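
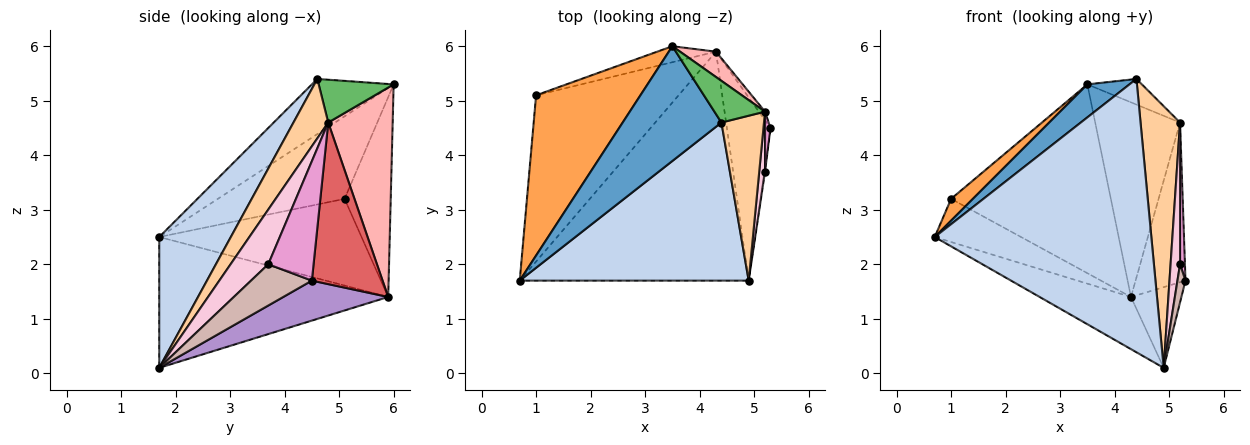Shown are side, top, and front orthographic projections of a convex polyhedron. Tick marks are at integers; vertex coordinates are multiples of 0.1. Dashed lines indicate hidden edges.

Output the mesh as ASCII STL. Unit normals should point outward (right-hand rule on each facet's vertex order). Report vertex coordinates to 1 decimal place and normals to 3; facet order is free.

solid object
 facet normal -0.473 -0.244 0.847
  outer loop
   vertex 4.4 4.6 5.4
   vertex 3.5 6.0 5.3
   vertex 0.7 1.7 2.5
  endloop
 endfacet
 facet normal 0.275 -0.832 0.481
  outer loop
   vertex 4.9 1.7 0.1
   vertex 4.4 4.6 5.4
   vertex 0.7 1.7 2.5
  endloop
 endfacet
 facet normal -0.617 -0.106 0.780
  outer loop
   vertex 1.0 5.1 3.2
   vertex 0.7 1.7 2.5
   vertex 3.5 6.0 5.3
  endloop
 endfacet
 facet normal 0.597 -0.679 0.428
  outer loop
   vertex 5.2 4.8 4.6
   vertex 4.4 4.6 5.4
   vertex 4.9 1.7 0.1
  endloop
 endfacet
 facet normal 0.585 0.425 0.691
  outer loop
   vertex 5.2 4.8 4.6
   vertex 3.5 6.0 5.3
   vertex 4.4 4.6 5.4
  endloop
 endfacet
 facet normal -0.276 0.958 -0.081
  outer loop
   vertex 4.3 5.9 1.4
   vertex 1.0 5.1 3.2
   vertex 3.5 6.0 5.3
  endloop
 endfacet
 facet normal 0.817 0.576 -0.031
  outer loop
   vertex 4.3 5.9 1.4
   vertex 5.2 4.8 4.6
   vertex 5.3 4.5 1.7
  endloop
 endfacet
 facet normal 0.602 0.792 0.103
  outer loop
   vertex 4.3 5.9 1.4
   vertex 3.5 6.0 5.3
   vertex 5.2 4.8 4.6
  endloop
 endfacet
 facet normal 0.643 0.309 -0.701
  outer loop
   vertex 4.3 5.9 1.4
   vertex 5.3 4.5 1.7
   vertex 4.9 1.7 0.1
  endloop
 endfacet
 facet normal -0.487 0.194 -0.852
  outer loop
   vertex 4.3 5.9 1.4
   vertex 4.9 1.7 0.1
   vertex 0.7 1.7 2.5
  endloop
 endfacet
 facet normal -0.507 0.216 -0.834
  outer loop
   vertex 4.3 5.9 1.4
   vertex 0.7 1.7 2.5
   vertex 1.0 5.1 3.2
  endloop
 endfacet
 facet normal 0.991 -0.131 -0.019
  outer loop
   vertex 5.2 3.7 2.0
   vertex 4.9 1.7 0.1
   vertex 5.3 4.5 1.7
  endloop
 endfacet
 facet normal 0.993 -0.107 0.045
  outer loop
   vertex 5.2 3.7 2.0
   vertex 5.3 4.5 1.7
   vertex 5.2 4.8 4.6
  endloop
 endfacet
 facet normal 0.965 -0.242 0.102
  outer loop
   vertex 5.2 3.7 2.0
   vertex 5.2 4.8 4.6
   vertex 4.9 1.7 0.1
  endloop
 endfacet
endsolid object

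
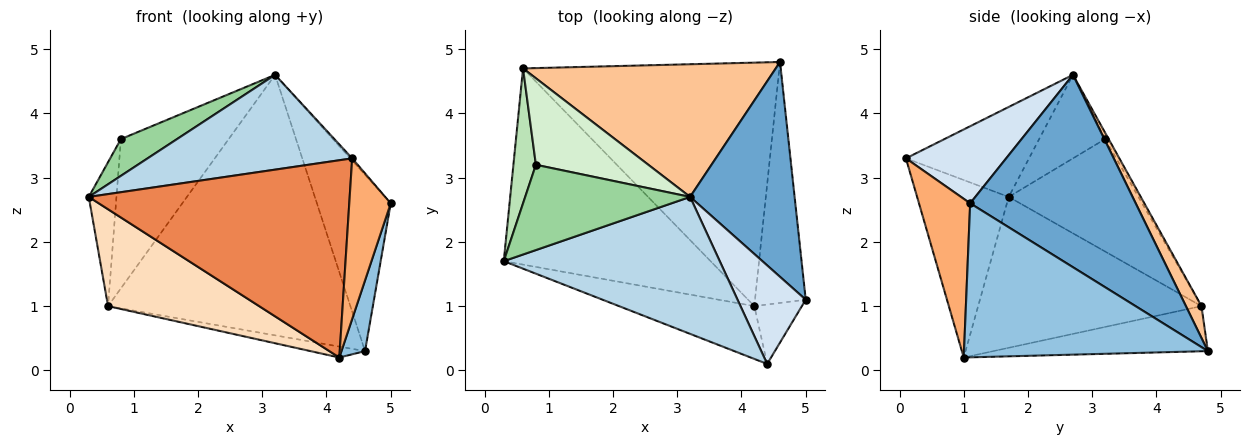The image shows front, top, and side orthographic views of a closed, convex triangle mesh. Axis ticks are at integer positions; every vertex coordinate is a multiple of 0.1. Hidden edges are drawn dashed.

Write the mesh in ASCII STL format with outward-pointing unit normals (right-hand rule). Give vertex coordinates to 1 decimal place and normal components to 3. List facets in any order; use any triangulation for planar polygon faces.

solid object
 facet normal 0.818 0.365 0.445
  outer loop
   vertex 3.2 2.7 4.6
   vertex 5.0 1.1 2.6
   vertex 4.6 4.8 0.3
  endloop
 endfacet
 facet normal 0.946 -0.091 -0.311
  outer loop
   vertex 4.2 1.0 0.2
   vertex 4.6 4.8 0.3
   vertex 5.0 1.1 2.6
  endloop
 endfacet
 facet normal -0.324 -0.538 0.778
  outer loop
   vertex 4.4 0.1 3.3
   vertex 3.2 2.7 4.6
   vertex 0.3 1.7 2.7
  endloop
 endfacet
 facet normal 0.749 0.014 0.663
  outer loop
   vertex 4.4 0.1 3.3
   vertex 5.0 1.1 2.6
   vertex 3.2 2.7 4.6
  endloop
 endfacet
 facet normal -0.321 -0.915 -0.245
  outer loop
   vertex 4.4 0.1 3.3
   vertex 0.3 1.7 2.7
   vertex 4.2 1.0 0.2
  endloop
 endfacet
 facet normal 0.757 -0.613 -0.227
  outer loop
   vertex 4.4 0.1 3.3
   vertex 4.2 1.0 0.2
   vertex 5.0 1.1 2.6
  endloop
 endfacet
 facet normal 0.057 0.890 0.453
  outer loop
   vertex 0.6 4.7 1.0
   vertex 3.2 2.7 4.6
   vertex 4.6 4.8 0.3
  endloop
 endfacet
 facet normal -0.547 -0.370 -0.750
  outer loop
   vertex 0.6 4.7 1.0
   vertex 4.2 1.0 0.2
   vertex 0.3 1.7 2.7
  endloop
 endfacet
 facet normal -0.173 0.044 -0.984
  outer loop
   vertex 0.6 4.7 1.0
   vertex 4.6 4.8 0.3
   vertex 4.2 1.0 0.2
  endloop
 endfacet
 facet normal -0.422 -0.359 0.833
  outer loop
   vertex 0.8 3.2 3.6
   vertex 0.3 1.7 2.7
   vertex 3.2 2.7 4.6
  endloop
 endfacet
 facet normal -0.960 0.205 0.192
  outer loop
   vertex 0.8 3.2 3.6
   vertex 0.6 4.7 1.0
   vertex 0.3 1.7 2.7
  endloop
 endfacet
 facet normal -0.029 0.865 0.501
  outer loop
   vertex 0.8 3.2 3.6
   vertex 3.2 2.7 4.6
   vertex 0.6 4.7 1.0
  endloop
 endfacet
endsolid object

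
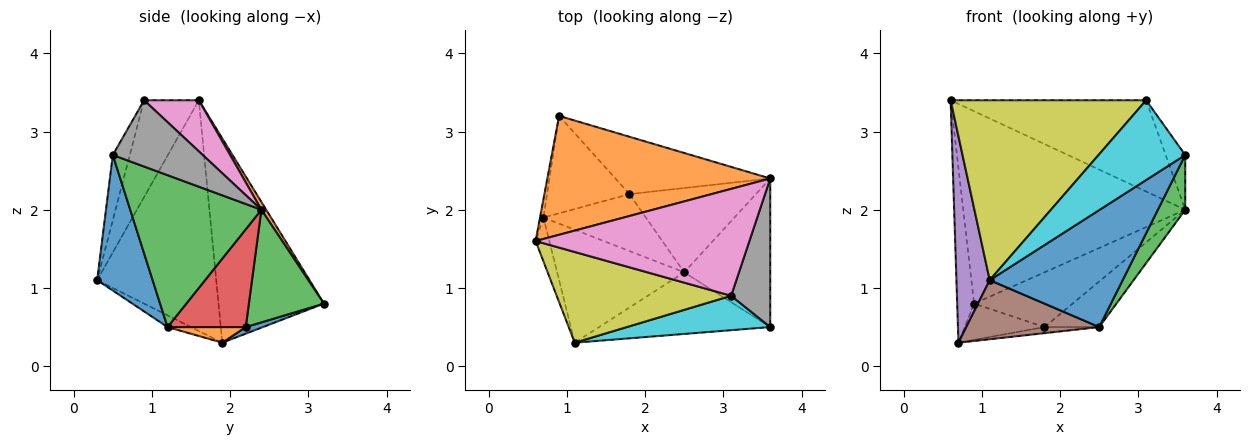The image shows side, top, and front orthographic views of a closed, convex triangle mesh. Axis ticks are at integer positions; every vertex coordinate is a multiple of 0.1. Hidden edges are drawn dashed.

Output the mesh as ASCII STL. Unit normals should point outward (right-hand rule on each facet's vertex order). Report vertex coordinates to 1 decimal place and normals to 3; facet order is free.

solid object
 facet normal 0.346 -0.830 -0.437
  outer loop
   vertex 2.5 1.2 0.5
   vertex 3.6 0.5 2.7
   vertex 1.1 0.3 1.1
  endloop
 endfacet
 facet normal 0.018 0.851 0.526
  outer loop
   vertex 3.6 2.4 2.0
   vertex 0.9 3.2 0.8
   vertex 0.6 1.6 3.4
  endloop
 endfacet
 facet normal 0.856 -0.179 -0.485
  outer loop
   vertex 3.6 2.4 2.0
   vertex 3.6 0.5 2.7
   vertex 2.5 1.2 0.5
  endloop
 endfacet
 facet normal -0.987 0.158 -0.017
  outer loop
   vertex 0.7 1.9 0.3
   vertex 0.6 1.6 3.4
   vertex 0.9 3.2 0.8
  endloop
 endfacet
 facet normal -0.961 -0.269 -0.057
  outer loop
   vertex 0.7 1.9 0.3
   vertex 1.1 0.3 1.1
   vertex 0.6 1.6 3.4
  endloop
 endfacet
 facet normal -0.082 -0.462 -0.883
  outer loop
   vertex 0.7 1.9 0.3
   vertex 2.5 1.2 0.5
   vertex 1.1 0.3 1.1
  endloop
 endfacet
 facet normal 0.179 0.639 0.748
  outer loop
   vertex 3.1 0.9 3.4
   vertex 3.6 2.4 2.0
   vertex 0.6 1.6 3.4
  endloop
 endfacet
 facet normal 0.847 0.184 0.500
  outer loop
   vertex 3.1 0.9 3.4
   vertex 3.6 0.5 2.7
   vertex 3.6 2.4 2.0
  endloop
 endfacet
 facet normal -0.243 -0.866 0.437
  outer loop
   vertex 3.1 0.9 3.4
   vertex 0.6 1.6 3.4
   vertex 1.1 0.3 1.1
  endloop
 endfacet
 facet normal -0.177 -0.904 0.390
  outer loop
   vertex 3.1 0.9 3.4
   vertex 1.1 0.3 1.1
   vertex 3.6 0.5 2.7
  endloop
 endfacet
 facet normal 0.075 0.348 -0.935
  outer loop
   vertex 1.8 2.2 0.5
   vertex 0.7 1.9 0.3
   vertex 0.9 3.2 0.8
  endloop
 endfacet
 facet normal 0.150 0.105 -0.983
  outer loop
   vertex 1.8 2.2 0.5
   vertex 2.5 1.2 0.5
   vertex 0.7 1.9 0.3
  endloop
 endfacet
 facet normal 0.466 0.611 -0.640
  outer loop
   vertex 1.8 2.2 0.5
   vertex 0.9 3.2 0.8
   vertex 3.6 2.4 2.0
  endloop
 endfacet
 facet normal 0.562 0.394 -0.727
  outer loop
   vertex 1.8 2.2 0.5
   vertex 3.6 2.4 2.0
   vertex 2.5 1.2 0.5
  endloop
 endfacet
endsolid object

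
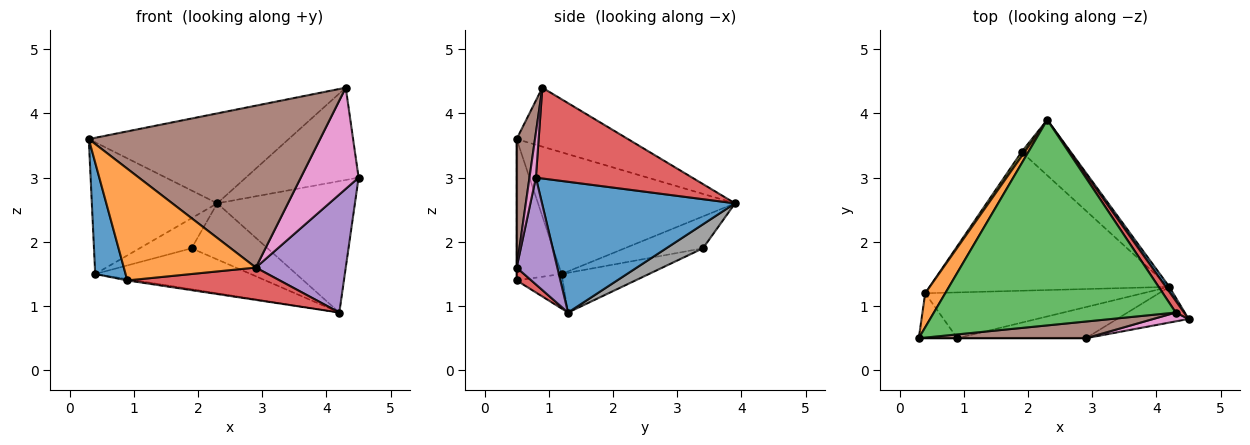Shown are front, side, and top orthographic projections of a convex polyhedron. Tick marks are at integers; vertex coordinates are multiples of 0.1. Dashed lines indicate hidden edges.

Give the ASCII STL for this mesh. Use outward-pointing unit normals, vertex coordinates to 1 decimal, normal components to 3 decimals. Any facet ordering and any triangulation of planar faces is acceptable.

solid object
 facet normal 0.814 0.580 0.022
  outer loop
   vertex 4.2 1.3 0.9
   vertex 2.3 3.9 2.6
   vertex 4.5 0.8 3.0
  endloop
 endfacet
 facet normal -0.836 0.532 0.138
  outer loop
   vertex 0.4 1.2 1.5
   vertex 0.3 0.5 3.6
   vertex 2.3 3.9 2.6
  endloop
 endfacet
 facet normal -0.218 0.391 0.894
  outer loop
   vertex 4.3 0.9 4.4
   vertex 2.3 3.9 2.6
   vertex 0.3 0.5 3.6
  endloop
 endfacet
 facet normal 0.809 0.583 0.074
  outer loop
   vertex 4.3 0.9 4.4
   vertex 4.5 0.8 3.0
   vertex 2.3 3.9 2.6
  endloop
 endfacet
 facet normal 0.397 -0.878 -0.266
  outer loop
   vertex 2.9 0.5 1.6
   vertex 4.2 1.3 0.9
   vertex 4.5 0.8 3.0
  endloop
 endfacet
 facet normal 0.079 -0.992 0.102
  outer loop
   vertex 2.9 0.5 1.6
   vertex 4.3 0.9 4.4
   vertex 0.3 0.5 3.6
  endloop
 endfacet
 facet normal 0.110 -0.990 0.086
  outer loop
   vertex 2.9 0.5 1.6
   vertex 4.5 0.8 3.0
   vertex 4.3 0.9 4.4
  endloop
 endfacet
 facet normal 0.324 0.672 -0.666
  outer loop
   vertex 1.9 3.4 1.9
   vertex 2.3 3.9 2.6
   vertex 4.2 1.3 0.9
  endloop
 endfacet
 facet normal -0.830 0.551 0.081
  outer loop
   vertex 1.9 3.4 1.9
   vertex 0.4 1.2 1.5
   vertex 2.3 3.9 2.6
  endloop
 endfacet
 facet normal -0.157 0.279 -0.947
  outer loop
   vertex 1.9 3.4 1.9
   vertex 4.2 1.3 0.9
   vertex 0.4 1.2 1.5
  endloop
 endfacet
 facet normal -0.808 -0.546 -0.220
  outer loop
   vertex 0.9 0.5 1.4
   vertex 0.3 0.5 3.6
   vertex 0.4 1.2 1.5
  endloop
 endfacet
 facet normal 0.000 -1.000 0.000
  outer loop
   vertex 0.9 0.5 1.4
   vertex 2.9 0.5 1.6
   vertex 0.3 0.5 3.6
  endloop
 endfacet
 facet normal -0.157 0.029 -0.987
  outer loop
   vertex 0.9 0.5 1.4
   vertex 0.4 1.2 1.5
   vertex 4.2 1.3 0.9
  endloop
 endfacet
 facet normal 0.069 -0.718 -0.692
  outer loop
   vertex 0.9 0.5 1.4
   vertex 4.2 1.3 0.9
   vertex 2.9 0.5 1.6
  endloop
 endfacet
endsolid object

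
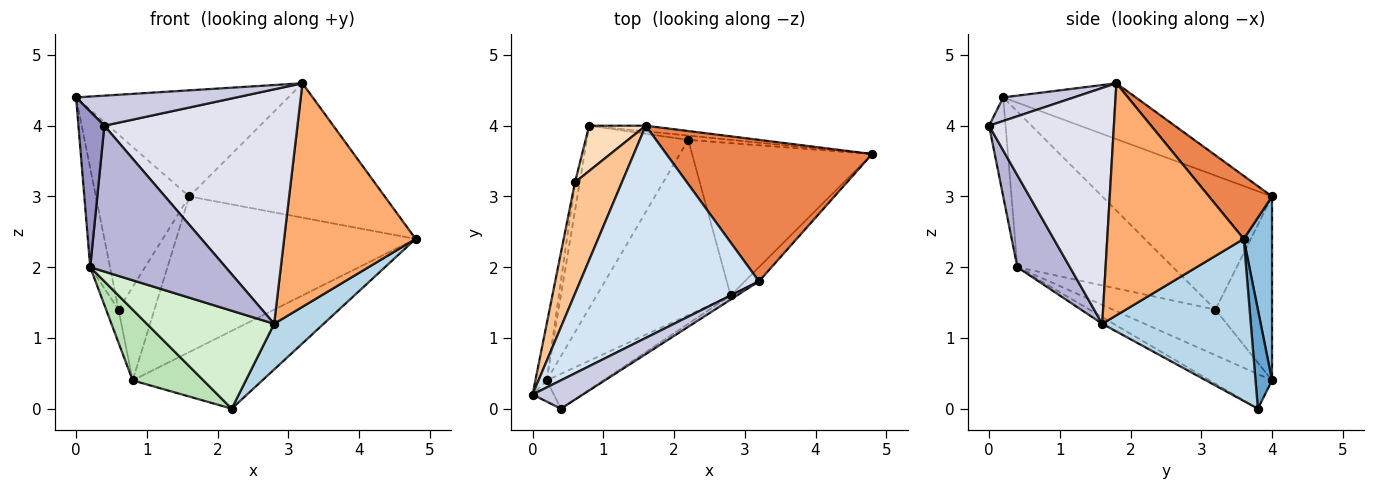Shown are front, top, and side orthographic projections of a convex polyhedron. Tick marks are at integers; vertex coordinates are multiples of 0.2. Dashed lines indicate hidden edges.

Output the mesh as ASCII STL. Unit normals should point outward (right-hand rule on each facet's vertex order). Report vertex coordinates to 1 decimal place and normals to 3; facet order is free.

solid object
 facet normal 0.126 0.991 -0.054
  outer loop
   vertex 2.2 3.8 0.0
   vertex 0.8 4.0 0.4
   vertex 4.8 3.6 2.4
  endloop
 endfacet
 facet normal 0.117 0.992 -0.036
  outer loop
   vertex 1.6 4.0 3.0
   vertex 4.8 3.6 2.4
   vertex 0.8 4.0 0.4
  endloop
 endfacet
 facet normal 0.653 -0.218 -0.725
  outer loop
   vertex 2.8 1.6 1.2
   vertex 2.2 3.8 0.0
   vertex 4.8 3.6 2.4
  endloop
 endfacet
 facet normal -0.269 0.431 0.861
  outer loop
   vertex 3.2 1.8 4.6
   vertex 1.6 4.0 3.0
   vertex 0.0 0.2 4.4
  endloop
 endfacet
 facet normal 0.217 0.672 0.708
  outer loop
   vertex 3.2 1.8 4.6
   vertex 4.8 3.6 2.4
   vertex 1.6 4.0 3.0
  endloop
 endfacet
 facet normal 0.719 -0.693 -0.044
  outer loop
   vertex 3.2 1.8 4.6
   vertex 2.8 1.6 1.2
   vertex 4.8 3.6 2.4
  endloop
 endfacet
 facet normal -0.838 0.461 0.293
  outer loop
   vertex 0.6 3.2 1.4
   vertex 0.0 0.2 4.4
   vertex 1.6 4.0 3.0
  endloop
 endfacet
 facet normal -0.817 0.519 0.251
  outer loop
   vertex 0.6 3.2 1.4
   vertex 1.6 4.0 3.0
   vertex 0.8 4.0 0.4
  endloop
 endfacet
 facet normal -0.989 0.126 -0.072
  outer loop
   vertex 0.2 0.4 2.0
   vertex 0.0 0.2 4.4
   vertex 0.6 3.2 1.4
  endloop
 endfacet
 facet normal -0.988 0.119 -0.102
  outer loop
   vertex 0.2 0.4 2.0
   vertex 0.6 3.2 1.4
   vertex 0.8 4.0 0.4
  endloop
 endfacet
 facet normal -0.303 -0.344 -0.889
  outer loop
   vertex 0.2 0.4 2.0
   vertex 0.8 4.0 0.4
   vertex 2.2 3.8 0.0
  endloop
 endfacet
 facet normal -0.043 -0.487 -0.872
  outer loop
   vertex 0.2 0.4 2.0
   vertex 2.2 3.8 0.0
   vertex 2.8 1.6 1.2
  endloop
 endfacet
 facet normal -0.533 -0.838 -0.114
  outer loop
   vertex 0.4 0.0 4.0
   vertex 0.0 0.2 4.4
   vertex 0.2 0.4 2.0
  endloop
 endfacet
 facet normal 0.353 -0.910 -0.217
  outer loop
   vertex 0.4 0.0 4.0
   vertex 0.2 0.4 2.0
   vertex 2.8 1.6 1.2
  endloop
 endfacet
 facet normal 0.306 -0.693 0.653
  outer loop
   vertex 0.4 0.0 4.0
   vertex 3.2 1.8 4.6
   vertex 0.0 0.2 4.4
  endloop
 endfacet
 facet normal 0.543 -0.840 -0.014
  outer loop
   vertex 0.4 0.0 4.0
   vertex 2.8 1.6 1.2
   vertex 3.2 1.8 4.6
  endloop
 endfacet
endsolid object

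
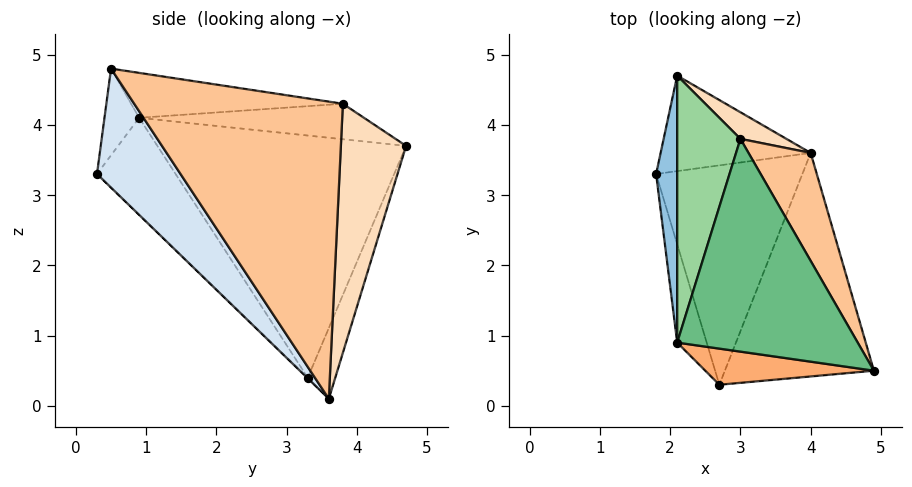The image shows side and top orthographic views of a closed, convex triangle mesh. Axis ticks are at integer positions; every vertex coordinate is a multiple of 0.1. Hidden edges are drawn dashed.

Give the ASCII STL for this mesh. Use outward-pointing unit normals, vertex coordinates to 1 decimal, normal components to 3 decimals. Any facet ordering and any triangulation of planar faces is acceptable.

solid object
 facet normal -0.175 0.912 -0.371
  outer loop
   vertex 2.1 4.7 3.7
   vertex 4.0 3.6 0.1
   vertex 1.8 3.3 0.4
  endloop
 endfacet
 facet normal -0.996 0.009 0.087
  outer loop
   vertex 2.1 0.9 4.1
   vertex 2.1 4.7 3.7
   vertex 1.8 3.3 0.4
  endloop
 endfacet
 facet normal -0.003 -0.696 -0.719
  outer loop
   vertex 2.7 0.3 3.3
   vertex 1.8 3.3 0.4
   vertex 4.0 3.6 0.1
  endloop
 endfacet
 facet normal 0.440 -0.708 -0.552
  outer loop
   vertex 2.7 0.3 3.3
   vertex 4.0 3.6 0.1
   vertex 4.9 0.5 4.8
  endloop
 endfacet
 facet normal -0.832 -0.494 -0.253
  outer loop
   vertex 2.7 0.3 3.3
   vertex 2.1 0.9 4.1
   vertex 1.8 3.3 0.4
  endloop
 endfacet
 facet normal -0.238 -0.854 0.462
  outer loop
   vertex 2.7 0.3 3.3
   vertex 4.9 0.5 4.8
   vertex 2.1 0.9 4.1
  endloop
 endfacet
 facet normal 0.841 0.511 0.176
  outer loop
   vertex 3.0 3.8 4.3
   vertex 4.9 0.5 4.8
   vertex 4.0 3.6 0.1
  endloop
 endfacet
 facet normal 0.660 0.741 0.122
  outer loop
   vertex 3.0 3.8 4.3
   vertex 4.0 3.6 0.1
   vertex 2.1 4.7 3.7
  endloop
 endfacet
 facet normal -0.241 0.008 0.970
  outer loop
   vertex 3.0 3.8 4.3
   vertex 2.1 0.9 4.1
   vertex 4.9 0.5 4.8
  endloop
 endfacet
 facet normal -0.487 0.091 0.868
  outer loop
   vertex 3.0 3.8 4.3
   vertex 2.1 4.7 3.7
   vertex 2.1 0.9 4.1
  endloop
 endfacet
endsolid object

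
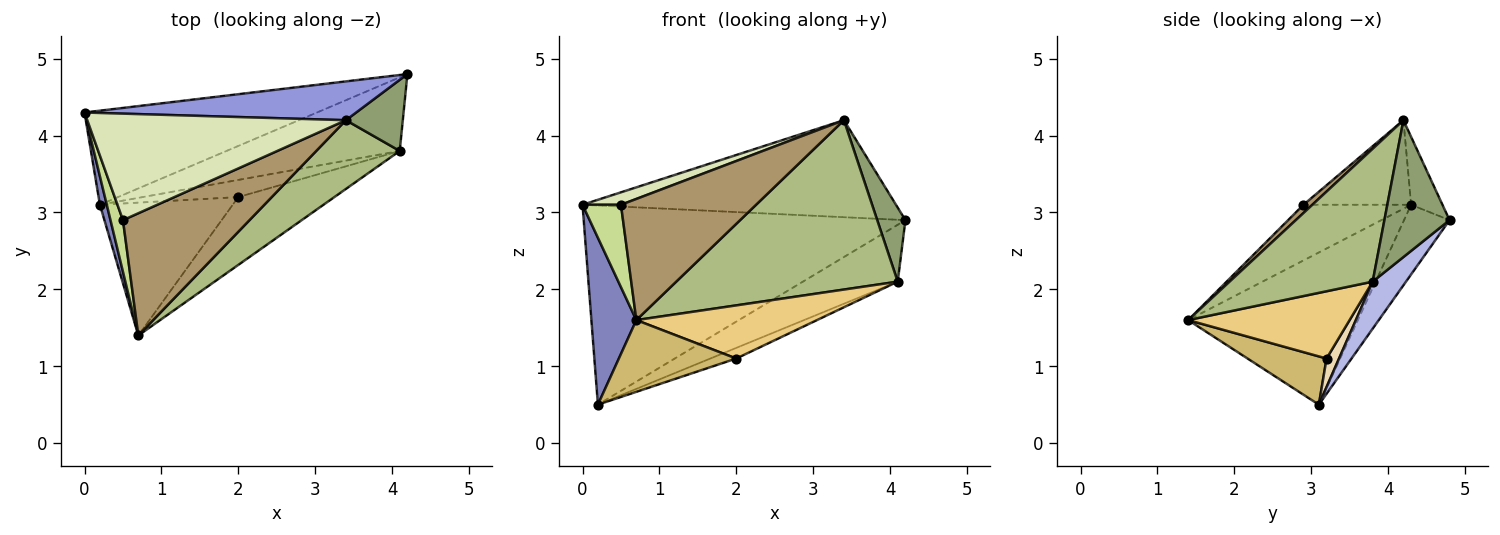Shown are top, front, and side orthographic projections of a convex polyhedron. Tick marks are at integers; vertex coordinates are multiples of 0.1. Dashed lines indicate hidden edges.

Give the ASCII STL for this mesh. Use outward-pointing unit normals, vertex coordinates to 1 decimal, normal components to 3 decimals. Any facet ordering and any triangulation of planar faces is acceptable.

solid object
 facet normal -0.127 0.897 -0.424
  outer loop
   vertex 0.2 3.1 0.5
   vertex 0.0 4.3 3.1
   vertex 4.2 4.8 2.9
  endloop
 endfacet
 facet normal -0.966 -0.256 0.044
  outer loop
   vertex 0.2 3.1 0.5
   vertex 0.7 1.4 1.6
   vertex 0.0 4.3 3.1
  endloop
 endfacet
 facet normal -0.092 0.925 0.370
  outer loop
   vertex 3.4 4.2 4.2
   vertex 4.2 4.8 2.9
   vertex 0.0 4.3 3.1
  endloop
 endfacet
 facet normal 0.210 0.598 -0.774
  outer loop
   vertex 4.1 3.8 2.1
   vertex 0.2 3.1 0.5
   vertex 4.2 4.8 2.9
  endloop
 endfacet
 facet normal 0.858 -0.371 0.356
  outer loop
   vertex 4.1 3.8 2.1
   vertex 4.2 4.8 2.9
   vertex 3.4 4.2 4.2
  endloop
 endfacet
 facet normal 0.514 -0.795 0.323
  outer loop
   vertex 4.1 3.8 2.1
   vertex 3.4 4.2 4.2
   vertex 0.7 1.4 1.6
  endloop
 endfacet
 facet normal -0.921 -0.329 0.206
  outer loop
   vertex 0.5 2.9 3.1
   vertex 0.0 4.3 3.1
   vertex 0.7 1.4 1.6
  endloop
 endfacet
 facet normal -0.309 -0.110 0.945
  outer loop
   vertex 0.5 2.9 3.1
   vertex 3.4 4.2 4.2
   vertex 0.0 4.3 3.1
  endloop
 endfacet
 facet normal 0.046 -0.703 0.709
  outer loop
   vertex 0.5 2.9 3.1
   vertex 0.7 1.4 1.6
   vertex 3.4 4.2 4.2
  endloop
 endfacet
 facet normal 0.305 -0.453 -0.838
  outer loop
   vertex 2.0 3.2 1.1
   vertex 0.7 1.4 1.6
   vertex 0.2 3.1 0.5
  endloop
 endfacet
 facet normal 0.483 -0.540 -0.689
  outer loop
   vertex 2.0 3.2 1.1
   vertex 4.1 3.8 2.1
   vertex 0.7 1.4 1.6
  endloop
 endfacet
 facet normal 0.246 0.511 -0.824
  outer loop
   vertex 2.0 3.2 1.1
   vertex 0.2 3.1 0.5
   vertex 4.1 3.8 2.1
  endloop
 endfacet
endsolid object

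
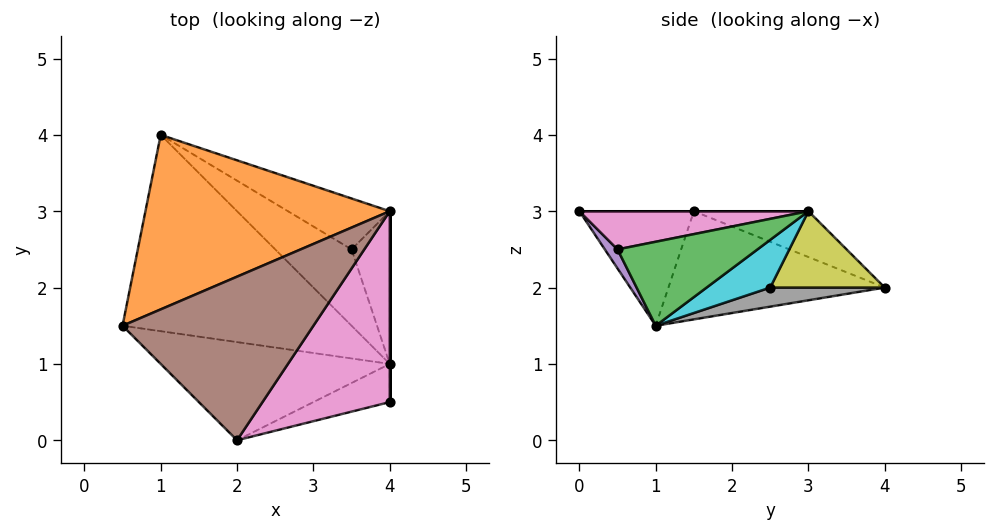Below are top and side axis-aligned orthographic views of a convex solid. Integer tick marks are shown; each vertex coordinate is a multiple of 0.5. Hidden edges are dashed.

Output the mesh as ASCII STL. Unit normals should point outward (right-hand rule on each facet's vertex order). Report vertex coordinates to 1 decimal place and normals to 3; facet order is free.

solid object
 facet normal -0.412 -0.266 -0.872
  outer loop
   vertex 4.0 1.0 1.5
   vertex 0.5 1.5 3.0
   vertex 1.0 4.0 2.0
  endloop
 endfacet
 facet normal -0.169 0.395 0.903
  outer loop
   vertex 4.0 3.0 3.0
   vertex 1.0 4.0 2.0
   vertex 0.5 1.5 3.0
  endloop
 endfacet
 facet normal 1.000 0.000 0.000
  outer loop
   vertex 4.0 3.0 3.0
   vertex 4.0 0.5 2.5
   vertex 4.0 1.0 1.5
  endloop
 endfacet
 facet normal -0.408 -0.408 -0.816
  outer loop
   vertex 2.0 0.0 3.0
   vertex 0.5 1.5 3.0
   vertex 4.0 1.0 1.5
  endloop
 endfacet
 facet normal 0.111 -0.889 -0.444
  outer loop
   vertex 2.0 0.0 3.0
   vertex 4.0 1.0 1.5
   vertex 4.0 0.5 2.5
  endloop
 endfacet
 facet normal 0.000 0.000 1.000
  outer loop
   vertex 2.0 0.0 3.0
   vertex 4.0 3.0 3.0
   vertex 0.5 1.5 3.0
  endloop
 endfacet
 facet normal 0.282 -0.188 0.941
  outer loop
   vertex 2.0 0.0 3.0
   vertex 4.0 0.5 2.5
   vertex 4.0 3.0 3.0
  endloop
 endfacet
 facet normal 0.225 0.375 -0.899
  outer loop
   vertex 3.5 2.5 2.0
   vertex 4.0 1.0 1.5
   vertex 1.0 4.0 2.0
  endloop
 endfacet
 facet normal 0.424 0.707 -0.566
  outer loop
   vertex 3.5 2.5 2.0
   vertex 1.0 4.0 2.0
   vertex 4.0 3.0 3.0
  endloop
 endfacet
 facet normal 0.707 0.424 -0.566
  outer loop
   vertex 3.5 2.5 2.0
   vertex 4.0 3.0 3.0
   vertex 4.0 1.0 1.5
  endloop
 endfacet
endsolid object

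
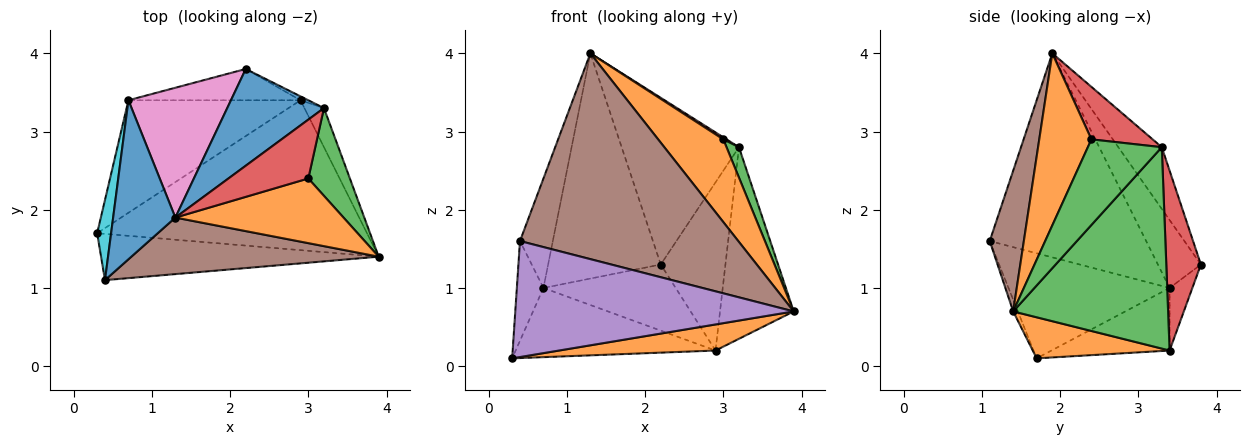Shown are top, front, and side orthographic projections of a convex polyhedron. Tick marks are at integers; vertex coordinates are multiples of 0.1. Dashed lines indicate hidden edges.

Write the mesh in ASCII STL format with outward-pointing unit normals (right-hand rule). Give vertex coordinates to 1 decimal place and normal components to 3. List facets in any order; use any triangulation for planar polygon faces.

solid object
 facet normal -0.305 0.824 0.478
  outer loop
   vertex 3.2 3.3 2.8
   vertex 2.2 3.8 1.3
   vertex 1.3 1.9 4.0
  endloop
 endfacet
 facet normal 0.148 -0.169 -0.974
  outer loop
   vertex 2.9 3.4 0.2
   vertex 3.9 1.4 0.7
   vertex 0.3 1.7 0.1
  endloop
 endfacet
 facet normal 0.900 0.428 -0.087
  outer loop
   vertex 2.9 3.4 0.2
   vertex 3.2 3.3 2.8
   vertex 3.9 1.4 0.7
  endloop
 endfacet
 facet normal 0.472 0.882 -0.021
  outer loop
   vertex 2.9 3.4 0.2
   vertex 2.2 3.8 1.3
   vertex 3.2 3.3 2.8
  endloop
 endfacet
 facet normal -0.016 -0.929 -0.370
  outer loop
   vertex 0.4 1.1 1.6
   vertex 0.3 1.7 0.1
   vertex 3.9 1.4 0.7
  endloop
 endfacet
 facet normal 0.149 -0.954 0.262
  outer loop
   vertex 0.4 1.1 1.6
   vertex 3.9 1.4 0.7
   vertex 1.3 1.9 4.0
  endloop
 endfacet
 facet normal -0.314 0.823 0.474
  outer loop
   vertex 0.7 3.4 1.0
   vertex 1.3 1.9 4.0
   vertex 2.2 3.8 1.3
  endloop
 endfacet
 facet normal -0.296 0.500 -0.814
  outer loop
   vertex 0.7 3.4 1.0
   vertex 2.9 3.4 0.2
   vertex 0.3 1.7 0.1
  endloop
 endfacet
 facet normal -0.154 0.893 -0.423
  outer loop
   vertex 0.7 3.4 1.0
   vertex 2.2 3.8 1.3
   vertex 2.9 3.4 0.2
  endloop
 endfacet
 facet normal -0.978 0.161 0.130
  outer loop
   vertex 0.7 3.4 1.0
   vertex 0.3 1.7 0.1
   vertex 0.4 1.1 1.6
  endloop
 endfacet
 facet normal -0.938 0.197 0.286
  outer loop
   vertex 0.7 3.4 1.0
   vertex 0.4 1.1 1.6
   vertex 1.3 1.9 4.0
  endloop
 endfacet
 facet normal 0.533 -0.666 0.521
  outer loop
   vertex 3.0 2.4 2.9
   vertex 1.3 1.9 4.0
   vertex 3.9 1.4 0.7
  endloop
 endfacet
 facet normal 0.889 -0.150 0.432
  outer loop
   vertex 3.0 2.4 2.9
   vertex 3.9 1.4 0.7
   vertex 3.2 3.3 2.8
  endloop
 endfacet
 facet normal 0.549 -0.029 0.835
  outer loop
   vertex 3.0 2.4 2.9
   vertex 3.2 3.3 2.8
   vertex 1.3 1.9 4.0
  endloop
 endfacet
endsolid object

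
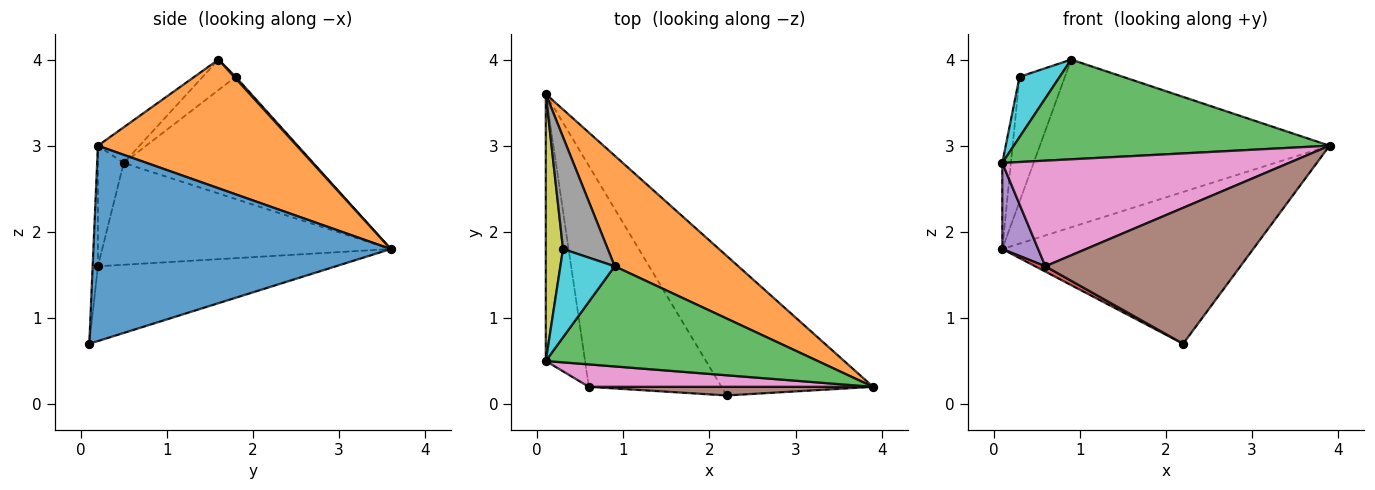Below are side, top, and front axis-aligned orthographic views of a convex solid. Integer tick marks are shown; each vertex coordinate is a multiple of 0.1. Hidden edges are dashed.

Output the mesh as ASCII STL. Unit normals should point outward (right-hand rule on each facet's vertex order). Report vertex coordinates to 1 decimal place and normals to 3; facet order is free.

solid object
 facet normal 0.657 0.555 -0.510
  outer loop
   vertex 2.2 0.1 0.7
   vertex 0.1 3.6 1.8
   vertex 3.9 0.2 3.0
  endloop
 endfacet
 facet normal 0.497 0.724 0.478
  outer loop
   vertex 0.9 1.6 4.0
   vertex 3.9 0.2 3.0
   vertex 0.1 3.6 1.8
  endloop
 endfacet
 facet normal -0.093 -0.702 0.706
  outer loop
   vertex 0.1 0.5 2.8
   vertex 3.9 0.2 3.0
   vertex 0.9 1.6 4.0
  endloop
 endfacet
 facet normal -0.491 -0.021 -0.871
  outer loop
   vertex 0.6 0.2 1.6
   vertex 0.1 3.6 1.8
   vertex 2.2 0.1 0.7
  endloop
 endfacet
 facet normal -0.927 -0.115 -0.357
  outer loop
   vertex 0.6 0.2 1.6
   vertex 0.1 0.5 2.8
   vertex 0.1 3.6 1.8
  endloop
 endfacet
 facet normal -0.027 -0.998 0.063
  outer loop
   vertex 0.6 0.2 1.6
   vertex 2.2 0.1 0.7
   vertex 3.9 0.2 3.0
  endloop
 endfacet
 facet normal -0.088 -0.974 0.207
  outer loop
   vertex 0.6 0.2 1.6
   vertex 3.9 0.2 3.0
   vertex 0.1 0.5 2.8
  endloop
 endfacet
 facet normal 0.026 0.744 0.667
  outer loop
   vertex 0.3 1.8 3.8
   vertex 0.9 1.6 4.0
   vertex 0.1 3.6 1.8
  endloop
 endfacet
 facet normal -0.989 0.045 0.139
  outer loop
   vertex 0.3 1.8 3.8
   vertex 0.1 3.6 1.8
   vertex 0.1 0.5 2.8
  endloop
 endfacet
 facet normal -0.420 -0.512 0.749
  outer loop
   vertex 0.3 1.8 3.8
   vertex 0.1 0.5 2.8
   vertex 0.9 1.6 4.0
  endloop
 endfacet
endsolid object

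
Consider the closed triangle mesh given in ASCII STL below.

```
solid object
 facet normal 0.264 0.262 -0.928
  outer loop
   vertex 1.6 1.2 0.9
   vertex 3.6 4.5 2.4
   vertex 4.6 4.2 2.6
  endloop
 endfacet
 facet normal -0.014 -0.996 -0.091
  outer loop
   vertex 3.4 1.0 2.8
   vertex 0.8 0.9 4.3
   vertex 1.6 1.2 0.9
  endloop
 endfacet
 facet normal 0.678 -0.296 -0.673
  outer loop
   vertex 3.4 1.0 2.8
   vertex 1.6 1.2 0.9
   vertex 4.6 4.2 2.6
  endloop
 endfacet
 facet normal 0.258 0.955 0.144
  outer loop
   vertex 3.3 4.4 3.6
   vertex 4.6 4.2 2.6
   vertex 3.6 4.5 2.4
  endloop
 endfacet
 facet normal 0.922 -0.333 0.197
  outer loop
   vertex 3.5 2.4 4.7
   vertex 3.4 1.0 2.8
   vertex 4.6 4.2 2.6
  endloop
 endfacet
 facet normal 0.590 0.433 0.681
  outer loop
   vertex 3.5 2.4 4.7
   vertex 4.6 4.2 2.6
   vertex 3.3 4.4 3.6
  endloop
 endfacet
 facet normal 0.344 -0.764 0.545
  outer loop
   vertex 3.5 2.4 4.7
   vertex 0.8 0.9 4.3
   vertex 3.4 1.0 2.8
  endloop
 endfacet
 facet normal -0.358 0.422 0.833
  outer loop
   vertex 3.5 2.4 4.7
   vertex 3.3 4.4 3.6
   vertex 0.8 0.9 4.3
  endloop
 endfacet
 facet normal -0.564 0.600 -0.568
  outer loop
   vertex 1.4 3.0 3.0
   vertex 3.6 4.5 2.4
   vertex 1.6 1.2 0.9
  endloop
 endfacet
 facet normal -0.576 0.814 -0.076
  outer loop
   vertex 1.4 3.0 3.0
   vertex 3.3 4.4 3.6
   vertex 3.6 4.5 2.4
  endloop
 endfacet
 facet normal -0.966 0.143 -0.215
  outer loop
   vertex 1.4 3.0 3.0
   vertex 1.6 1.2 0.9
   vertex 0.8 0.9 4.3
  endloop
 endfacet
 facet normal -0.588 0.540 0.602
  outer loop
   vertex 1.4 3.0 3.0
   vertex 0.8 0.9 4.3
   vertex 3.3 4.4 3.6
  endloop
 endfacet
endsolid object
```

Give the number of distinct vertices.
8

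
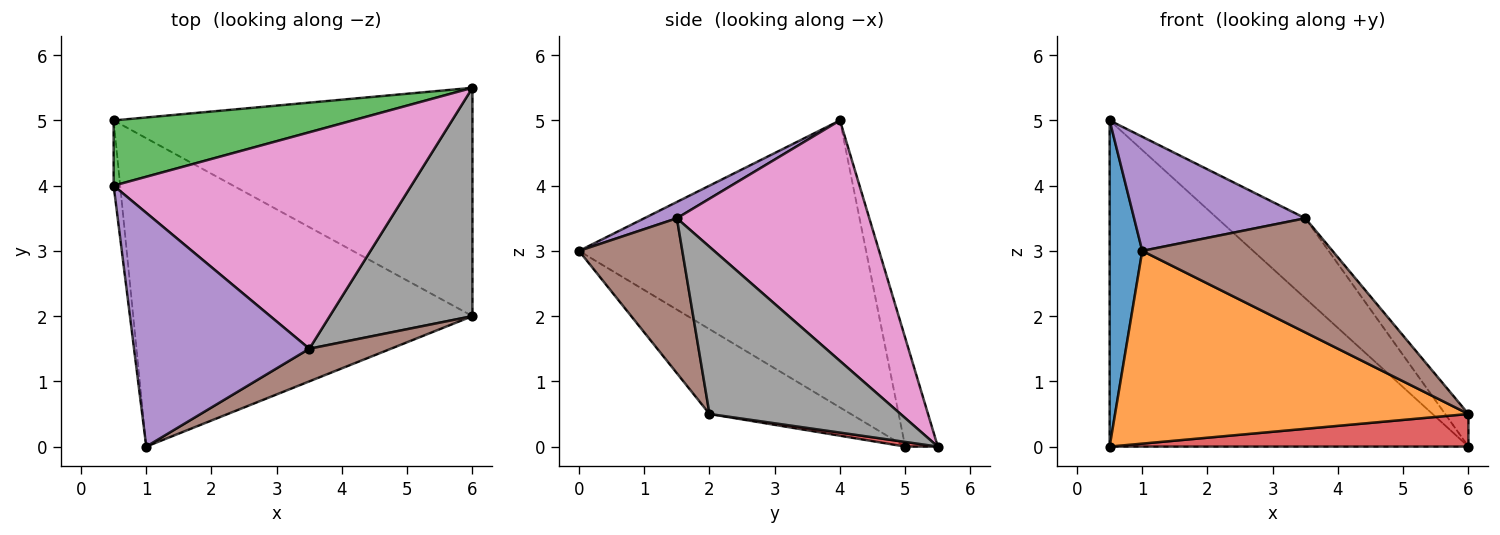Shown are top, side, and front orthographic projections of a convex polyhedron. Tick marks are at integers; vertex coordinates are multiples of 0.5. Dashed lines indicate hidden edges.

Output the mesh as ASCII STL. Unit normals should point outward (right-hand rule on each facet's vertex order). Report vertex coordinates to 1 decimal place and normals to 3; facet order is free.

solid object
 facet normal -0.993 -0.113 -0.023
  outer loop
   vertex 0.5 5.0 0.0
   vertex 1.0 0.0 3.0
   vertex 0.5 4.0 5.0
  endloop
 endfacet
 facet normal -0.207 -0.518 -0.830
  outer loop
   vertex 0.5 5.0 0.0
   vertex 6.0 2.0 0.5
   vertex 1.0 0.0 3.0
  endloop
 endfacet
 facet normal -0.089 0.977 0.195
  outer loop
   vertex 6.0 5.5 0.0
   vertex 0.5 5.0 0.0
   vertex 0.5 4.0 5.0
  endloop
 endfacet
 facet normal 0.013 -0.141 -0.990
  outer loop
   vertex 6.0 5.5 0.0
   vertex 6.0 2.0 0.5
   vertex 0.5 5.0 0.0
  endloop
 endfacet
 facet normal 0.083 -0.437 0.895
  outer loop
   vertex 3.5 1.5 3.5
   vertex 0.5 4.0 5.0
   vertex 1.0 0.0 3.0
  endloop
 endfacet
 facet normal 0.463 -0.852 0.244
  outer loop
   vertex 3.5 1.5 3.5
   vertex 1.0 0.0 3.0
   vertex 6.0 2.0 0.5
  endloop
 endfacet
 facet normal 0.604 0.276 0.747
  outer loop
   vertex 3.5 1.5 3.5
   vertex 6.0 5.5 0.0
   vertex 0.5 4.0 5.0
  endloop
 endfacet
 facet normal 0.757 0.092 0.646
  outer loop
   vertex 3.5 1.5 3.5
   vertex 6.0 2.0 0.5
   vertex 6.0 5.5 0.0
  endloop
 endfacet
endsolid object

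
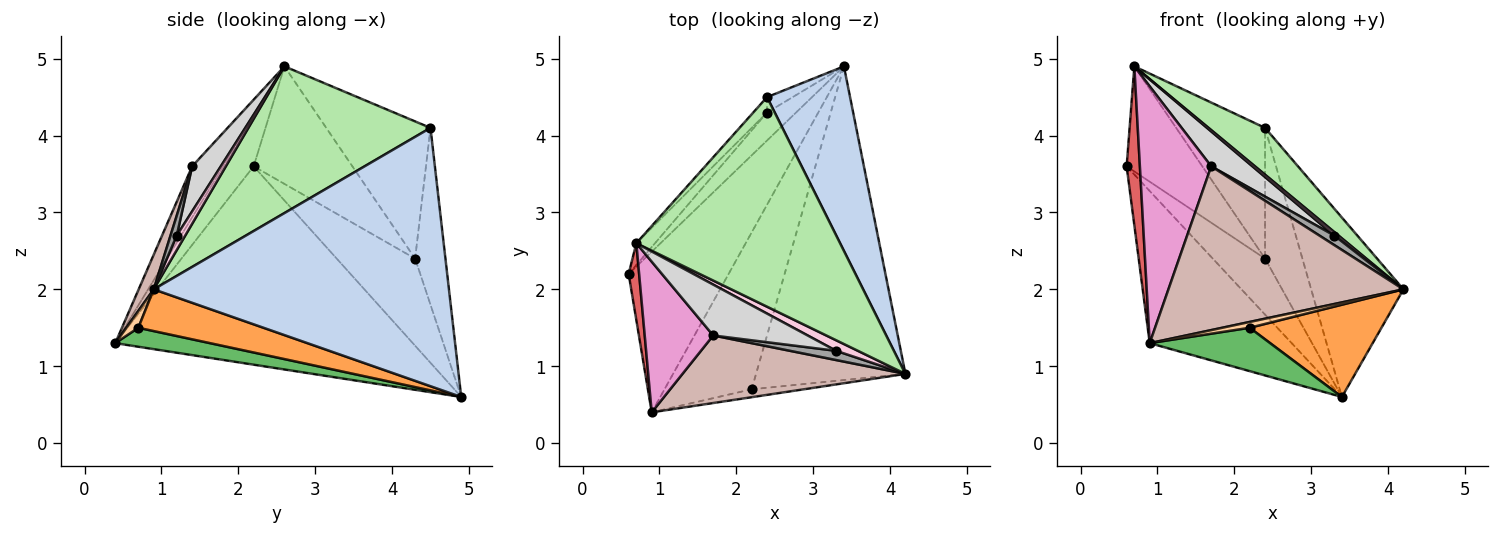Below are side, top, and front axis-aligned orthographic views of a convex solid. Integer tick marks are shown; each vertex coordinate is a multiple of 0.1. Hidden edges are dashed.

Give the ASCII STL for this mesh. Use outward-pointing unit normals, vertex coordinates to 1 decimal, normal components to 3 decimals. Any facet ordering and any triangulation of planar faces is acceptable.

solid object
 facet normal -0.822 0.392 -0.414
  outer loop
   vertex 0.9 0.4 1.3
   vertex 0.6 2.2 3.6
   vertex 3.4 4.9 0.6
  endloop
 endfacet
 facet normal 0.913 0.285 0.293
  outer loop
   vertex 2.4 4.5 4.1
   vertex 4.2 0.9 2.0
   vertex 3.4 4.9 0.6
  endloop
 endfacet
 facet normal 0.259 -0.273 -0.927
  outer loop
   vertex 2.2 0.7 1.5
   vertex 3.4 4.9 0.6
   vertex 4.2 0.9 2.0
  endloop
 endfacet
 facet normal 0.252 -0.573 -0.780
  outer loop
   vertex 2.2 0.7 1.5
   vertex 4.2 0.9 2.0
   vertex 0.9 0.4 1.3
  endloop
 endfacet
 facet normal 0.205 -0.261 -0.943
  outer loop
   vertex 2.2 0.7 1.5
   vertex 0.9 0.4 1.3
   vertex 3.4 4.9 0.6
  endloop
 endfacet
 facet normal 0.575 -0.178 0.798
  outer loop
   vertex 0.7 2.6 4.9
   vertex 4.2 0.9 2.0
   vertex 2.4 4.5 4.1
  endloop
 endfacet
 facet normal -0.900 -0.393 0.190
  outer loop
   vertex 0.7 2.6 4.9
   vertex 0.6 2.2 3.6
   vertex 0.9 0.4 1.3
  endloop
 endfacet
 facet normal -0.802 0.535 -0.267
  outer loop
   vertex 2.4 4.3 2.4
   vertex 3.4 4.9 0.6
   vertex 0.6 2.2 3.6
  endloop
 endfacet
 facet normal -0.628 0.773 -0.091
  outer loop
   vertex 2.4 4.3 2.4
   vertex 2.4 4.5 4.1
   vertex 3.4 4.9 0.6
  endloop
 endfacet
 facet normal -0.787 0.603 -0.125
  outer loop
   vertex 2.4 4.3 2.4
   vertex 0.6 2.2 3.6
   vertex 0.7 2.6 4.9
  endloop
 endfacet
 facet normal -0.759 0.647 -0.076
  outer loop
   vertex 2.4 4.3 2.4
   vertex 0.7 2.6 4.9
   vertex 2.4 4.5 4.1
  endloop
 endfacet
 facet normal 0.059 -0.923 0.381
  outer loop
   vertex 1.7 1.4 3.6
   vertex 0.9 0.4 1.3
   vertex 4.2 0.9 2.0
  endloop
 endfacet
 facet normal -0.353 -0.807 0.474
  outer loop
   vertex 1.7 1.4 3.6
   vertex 0.7 2.6 4.9
   vertex 0.9 0.4 1.3
  endloop
 endfacet
 facet normal 0.535 -0.267 0.802
  outer loop
   vertex 3.3 1.2 2.7
   vertex 4.2 0.9 2.0
   vertex 0.7 2.6 4.9
  endloop
 endfacet
 facet normal 0.289 -0.688 0.666
  outer loop
   vertex 3.3 1.2 2.7
   vertex 1.7 1.4 3.6
   vertex 4.2 0.9 2.0
  endloop
 endfacet
 facet normal 0.366 -0.526 0.767
  outer loop
   vertex 3.3 1.2 2.7
   vertex 0.7 2.6 4.9
   vertex 1.7 1.4 3.6
  endloop
 endfacet
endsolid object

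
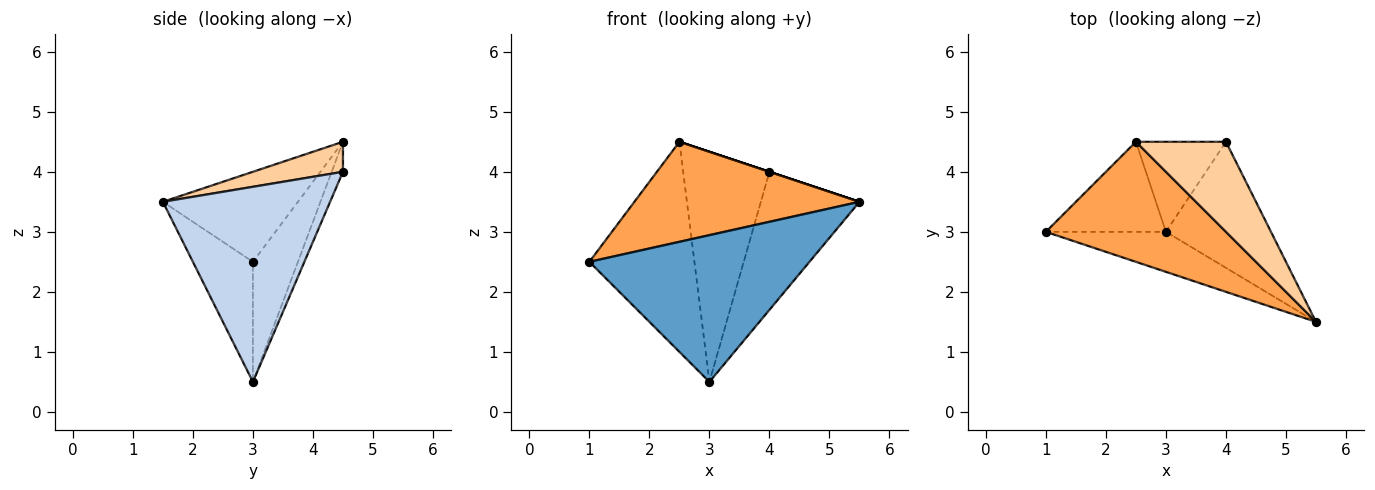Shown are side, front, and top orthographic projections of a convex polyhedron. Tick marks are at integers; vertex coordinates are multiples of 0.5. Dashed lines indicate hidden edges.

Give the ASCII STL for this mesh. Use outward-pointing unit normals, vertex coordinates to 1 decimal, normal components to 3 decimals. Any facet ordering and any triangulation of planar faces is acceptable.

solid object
 facet normal -0.254 -0.933 -0.254
  outer loop
   vertex 3.0 3.0 0.5
   vertex 5.5 1.5 3.5
   vertex 1.0 3.0 2.5
  endloop
 endfacet
 facet normal 0.781 0.461 -0.421
  outer loop
   vertex 3.0 3.0 0.5
   vertex 4.0 4.5 4.0
   vertex 5.5 1.5 3.5
  endloop
 endfacet
 facet normal -0.359 -0.598 0.717
  outer loop
   vertex 2.5 4.5 4.5
   vertex 1.0 3.0 2.5
   vertex 5.5 1.5 3.5
  endloop
 endfacet
 facet normal 0.316 0.000 0.949
  outer loop
   vertex 2.5 4.5 4.5
   vertex 5.5 1.5 3.5
   vertex 4.0 4.5 4.0
  endloop
 endfacet
 facet normal -0.367 0.855 -0.367
  outer loop
   vertex 2.5 4.5 4.5
   vertex 3.0 3.0 0.5
   vertex 1.0 3.0 2.5
  endloop
 endfacet
 facet normal -0.121 0.924 -0.362
  outer loop
   vertex 2.5 4.5 4.5
   vertex 4.0 4.5 4.0
   vertex 3.0 3.0 0.5
  endloop
 endfacet
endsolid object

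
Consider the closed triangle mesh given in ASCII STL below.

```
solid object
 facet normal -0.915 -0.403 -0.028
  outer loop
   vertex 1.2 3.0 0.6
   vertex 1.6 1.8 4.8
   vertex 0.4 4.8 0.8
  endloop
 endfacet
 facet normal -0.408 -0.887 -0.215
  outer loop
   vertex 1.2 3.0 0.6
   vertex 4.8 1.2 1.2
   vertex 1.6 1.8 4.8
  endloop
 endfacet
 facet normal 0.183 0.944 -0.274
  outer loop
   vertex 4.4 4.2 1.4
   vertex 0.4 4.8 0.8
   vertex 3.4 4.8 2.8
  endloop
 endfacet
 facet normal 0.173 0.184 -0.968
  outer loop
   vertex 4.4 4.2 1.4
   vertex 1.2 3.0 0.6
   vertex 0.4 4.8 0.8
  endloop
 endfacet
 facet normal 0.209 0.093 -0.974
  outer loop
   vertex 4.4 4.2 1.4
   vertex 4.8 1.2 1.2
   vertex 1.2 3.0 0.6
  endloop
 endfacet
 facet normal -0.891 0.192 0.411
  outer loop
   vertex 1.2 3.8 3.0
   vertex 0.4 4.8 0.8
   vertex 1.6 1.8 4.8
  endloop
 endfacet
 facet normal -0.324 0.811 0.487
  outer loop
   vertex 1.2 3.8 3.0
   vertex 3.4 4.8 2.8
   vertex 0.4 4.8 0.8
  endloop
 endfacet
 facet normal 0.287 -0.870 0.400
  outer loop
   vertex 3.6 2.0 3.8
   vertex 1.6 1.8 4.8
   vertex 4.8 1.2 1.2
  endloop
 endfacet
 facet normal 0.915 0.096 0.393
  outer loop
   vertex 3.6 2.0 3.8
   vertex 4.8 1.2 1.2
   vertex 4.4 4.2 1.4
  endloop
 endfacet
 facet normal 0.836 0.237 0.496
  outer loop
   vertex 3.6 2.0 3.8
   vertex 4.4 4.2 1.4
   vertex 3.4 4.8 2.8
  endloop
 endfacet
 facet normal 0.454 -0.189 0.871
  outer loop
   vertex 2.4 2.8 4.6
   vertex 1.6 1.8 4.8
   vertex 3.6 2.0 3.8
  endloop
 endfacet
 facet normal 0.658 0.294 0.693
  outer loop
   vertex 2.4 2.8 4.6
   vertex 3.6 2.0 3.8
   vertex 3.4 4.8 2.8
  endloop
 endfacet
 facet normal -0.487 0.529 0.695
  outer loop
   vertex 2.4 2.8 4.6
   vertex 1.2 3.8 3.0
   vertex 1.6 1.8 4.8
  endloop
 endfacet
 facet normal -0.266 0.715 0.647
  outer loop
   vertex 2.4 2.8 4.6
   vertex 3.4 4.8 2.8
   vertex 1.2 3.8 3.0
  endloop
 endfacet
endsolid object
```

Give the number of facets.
14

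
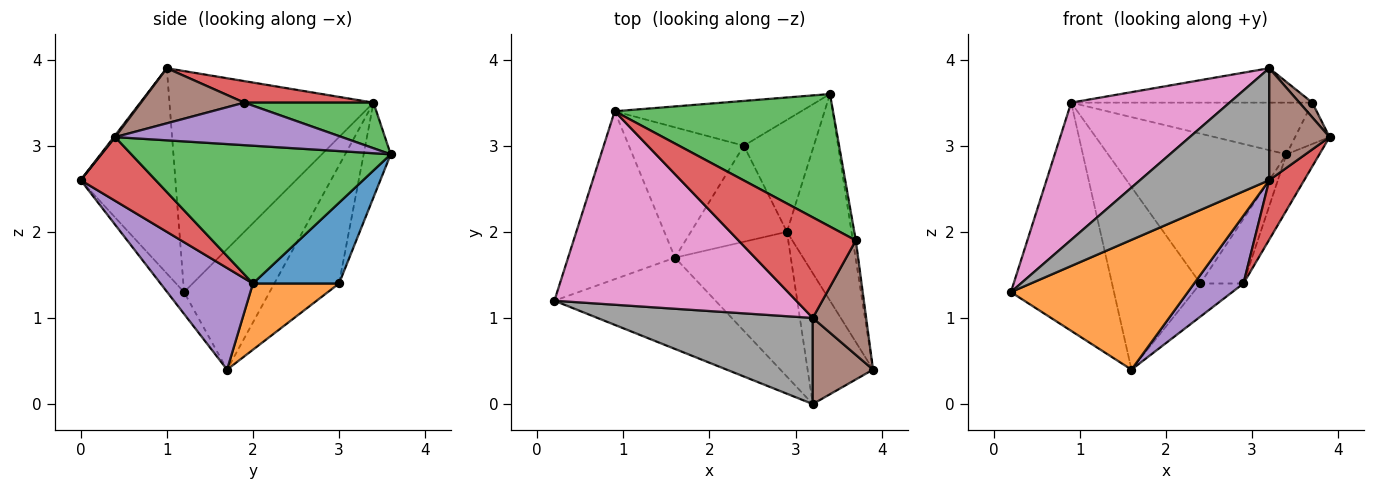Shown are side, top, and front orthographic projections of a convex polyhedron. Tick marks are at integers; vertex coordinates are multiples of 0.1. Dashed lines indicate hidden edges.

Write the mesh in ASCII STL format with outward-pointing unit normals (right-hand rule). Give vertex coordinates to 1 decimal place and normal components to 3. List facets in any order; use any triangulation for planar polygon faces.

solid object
 facet normal -0.556 0.670 -0.493
  outer loop
   vertex 0.9 3.4 3.5
   vertex 1.6 1.7 0.4
   vertex 0.2 1.2 1.3
  endloop
 endfacet
 facet normal -0.078 -0.815 -0.574
  outer loop
   vertex 3.2 0.0 2.6
   vertex 0.2 1.2 1.3
   vertex 1.6 1.7 0.4
  endloop
 endfacet
 facet normal 0.900 0.114 -0.422
  outer loop
   vertex 2.9 2.0 1.4
   vertex 3.4 3.6 2.9
   vertex 3.9 0.4 3.1
  endloop
 endfacet
 facet normal 0.663 -0.309 -0.681
  outer loop
   vertex 2.9 2.0 1.4
   vertex 3.9 0.4 3.1
   vertex 3.2 0.0 2.6
  endloop
 endfacet
 facet normal 0.622 -0.332 -0.709
  outer loop
   vertex 2.9 2.0 1.4
   vertex 3.2 0.0 2.6
   vertex 1.6 1.7 0.4
  endloop
 endfacet
 facet normal 0.017 -0.793 0.610
  outer loop
   vertex 3.2 1.0 3.9
   vertex 3.2 0.0 2.6
   vertex 3.9 0.4 3.1
  endloop
 endfacet
 facet normal -0.598 -0.464 0.654
  outer loop
   vertex 3.2 1.0 3.9
   vertex 0.9 3.4 3.5
   vertex 0.2 1.2 1.3
  endloop
 endfacet
 facet normal -0.503 -0.685 0.527
  outer loop
   vertex 3.2 1.0 3.9
   vertex 0.2 1.2 1.3
   vertex 3.2 0.0 2.6
  endloop
 endfacet
 facet normal -0.144 0.948 -0.283
  outer loop
   vertex 2.4 3.0 1.4
   vertex 0.9 3.4 3.5
   vertex 3.4 3.6 2.9
  endloop
 endfacet
 facet normal -0.512 0.699 -0.499
  outer loop
   vertex 2.4 3.0 1.4
   vertex 1.6 1.7 0.4
   vertex 0.9 3.4 3.5
  endloop
 endfacet
 facet normal 0.707 0.353 -0.613
  outer loop
   vertex 2.4 3.0 1.4
   vertex 3.4 3.6 2.9
   vertex 2.9 2.0 1.4
  endloop
 endfacet
 facet normal 0.546 0.273 -0.792
  outer loop
   vertex 2.4 3.0 1.4
   vertex 2.9 2.0 1.4
   vertex 1.6 1.7 0.4
  endloop
 endfacet
 facet normal 0.191 0.356 0.915
  outer loop
   vertex 3.7 1.9 3.5
   vertex 3.4 3.6 2.9
   vertex 0.9 3.4 3.5
  endloop
 endfacet
 facet normal 0.171 0.319 0.932
  outer loop
   vertex 3.7 1.9 3.5
   vertex 0.9 3.4 3.5
   vertex 3.2 1.0 3.9
  endloop
 endfacet
 facet normal 0.986 0.150 -0.069
  outer loop
   vertex 3.7 1.9 3.5
   vertex 3.9 0.4 3.1
   vertex 3.4 3.6 2.9
  endloop
 endfacet
 facet normal 0.715 -0.089 0.693
  outer loop
   vertex 3.7 1.9 3.5
   vertex 3.2 1.0 3.9
   vertex 3.9 0.4 3.1
  endloop
 endfacet
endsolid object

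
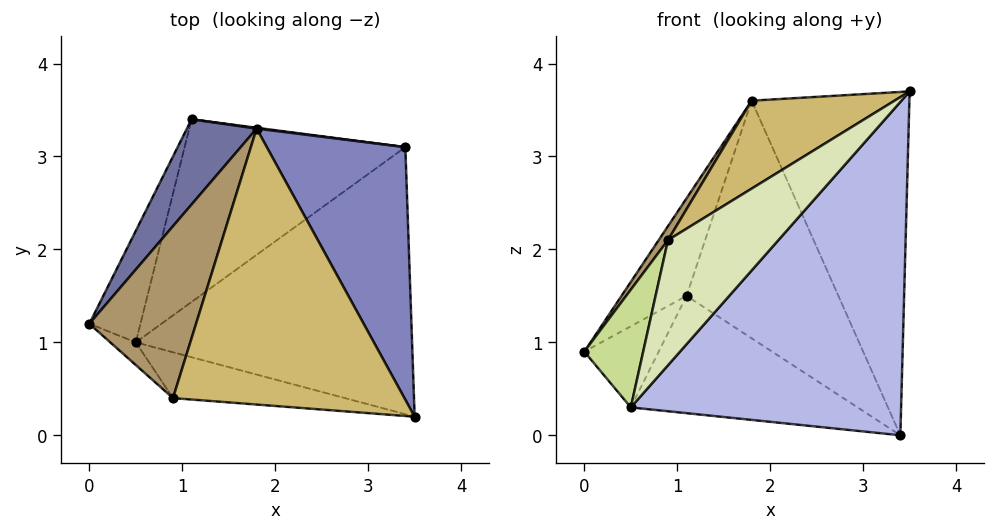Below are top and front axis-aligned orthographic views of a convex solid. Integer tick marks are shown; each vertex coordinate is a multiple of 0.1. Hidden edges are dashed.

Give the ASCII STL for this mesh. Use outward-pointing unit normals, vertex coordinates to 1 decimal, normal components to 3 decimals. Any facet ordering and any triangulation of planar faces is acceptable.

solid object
 facet normal -0.881 0.356 0.311
  outer loop
   vertex 1.8 3.3 3.6
   vertex 1.1 3.4 1.5
   vertex 0.0 1.2 0.9
  endloop
 endfacet
 facet normal 0.820 0.461 0.339
  outer loop
   vertex 1.8 3.3 3.6
   vertex 3.5 0.2 3.7
   vertex 3.4 3.1 0.0
  endloop
 endfacet
 facet normal 0.132 0.991 0.003
  outer loop
   vertex 1.8 3.3 3.6
   vertex 3.4 3.1 0.0
   vertex 1.1 3.4 1.5
  endloop
 endfacet
 facet normal 0.448 -0.698 -0.559
  outer loop
   vertex 0.5 1.0 0.3
   vertex 3.4 3.1 0.0
   vertex 3.5 0.2 3.7
  endloop
 endfacet
 facet normal -0.592 0.474 -0.652
  outer loop
   vertex 0.5 1.0 0.3
   vertex 0.0 1.2 0.9
   vertex 1.1 3.4 1.5
  endloop
 endfacet
 facet normal -0.431 0.487 -0.759
  outer loop
   vertex 0.5 1.0 0.3
   vertex 1.1 3.4 1.5
   vertex 3.4 3.1 0.0
  endloop
 endfacet
 facet normal -0.527 -0.834 -0.161
  outer loop
   vertex 0.9 0.4 2.1
   vertex 0.0 1.2 0.9
   vertex 0.5 1.0 0.3
  endloop
 endfacet
 facet normal 0.138 -0.930 -0.341
  outer loop
   vertex 0.9 0.4 2.1
   vertex 0.5 1.0 0.3
   vertex 3.5 0.2 3.7
  endloop
 endfacet
 facet normal -0.814 -0.047 0.579
  outer loop
   vertex 0.9 0.4 2.1
   vertex 1.8 3.3 3.6
   vertex 0.0 1.2 0.9
  endloop
 endfacet
 facet normal -0.521 -0.259 0.814
  outer loop
   vertex 0.9 0.4 2.1
   vertex 3.5 0.2 3.7
   vertex 1.8 3.3 3.6
  endloop
 endfacet
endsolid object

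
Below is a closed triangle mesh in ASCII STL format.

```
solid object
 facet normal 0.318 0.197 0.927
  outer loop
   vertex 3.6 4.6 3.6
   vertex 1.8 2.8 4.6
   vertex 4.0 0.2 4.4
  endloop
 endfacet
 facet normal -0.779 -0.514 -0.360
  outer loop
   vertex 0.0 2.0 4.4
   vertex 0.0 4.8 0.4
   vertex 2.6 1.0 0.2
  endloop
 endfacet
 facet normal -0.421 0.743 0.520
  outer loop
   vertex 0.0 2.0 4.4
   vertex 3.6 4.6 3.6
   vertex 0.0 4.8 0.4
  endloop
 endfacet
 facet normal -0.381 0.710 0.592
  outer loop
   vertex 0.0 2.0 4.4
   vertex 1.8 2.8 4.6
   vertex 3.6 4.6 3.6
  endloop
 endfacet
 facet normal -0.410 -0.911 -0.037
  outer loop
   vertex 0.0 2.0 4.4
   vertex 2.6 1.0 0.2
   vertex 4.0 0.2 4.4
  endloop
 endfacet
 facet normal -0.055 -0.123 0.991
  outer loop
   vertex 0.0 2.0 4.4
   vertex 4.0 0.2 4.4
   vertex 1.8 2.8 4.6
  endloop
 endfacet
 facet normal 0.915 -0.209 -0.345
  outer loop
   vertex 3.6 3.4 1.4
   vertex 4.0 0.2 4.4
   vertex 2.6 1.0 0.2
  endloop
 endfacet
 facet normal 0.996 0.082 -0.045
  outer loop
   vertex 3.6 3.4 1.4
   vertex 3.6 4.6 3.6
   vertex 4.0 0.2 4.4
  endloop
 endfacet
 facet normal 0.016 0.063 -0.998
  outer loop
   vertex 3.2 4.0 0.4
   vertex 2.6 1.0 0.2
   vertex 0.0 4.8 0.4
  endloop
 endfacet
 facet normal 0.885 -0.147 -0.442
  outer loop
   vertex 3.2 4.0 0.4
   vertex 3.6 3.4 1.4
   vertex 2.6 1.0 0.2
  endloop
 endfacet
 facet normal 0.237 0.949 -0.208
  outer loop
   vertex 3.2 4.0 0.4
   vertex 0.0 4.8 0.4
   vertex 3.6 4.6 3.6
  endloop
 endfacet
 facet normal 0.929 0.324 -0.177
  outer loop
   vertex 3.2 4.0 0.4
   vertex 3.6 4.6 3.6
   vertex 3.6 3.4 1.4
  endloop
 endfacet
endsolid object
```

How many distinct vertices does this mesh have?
8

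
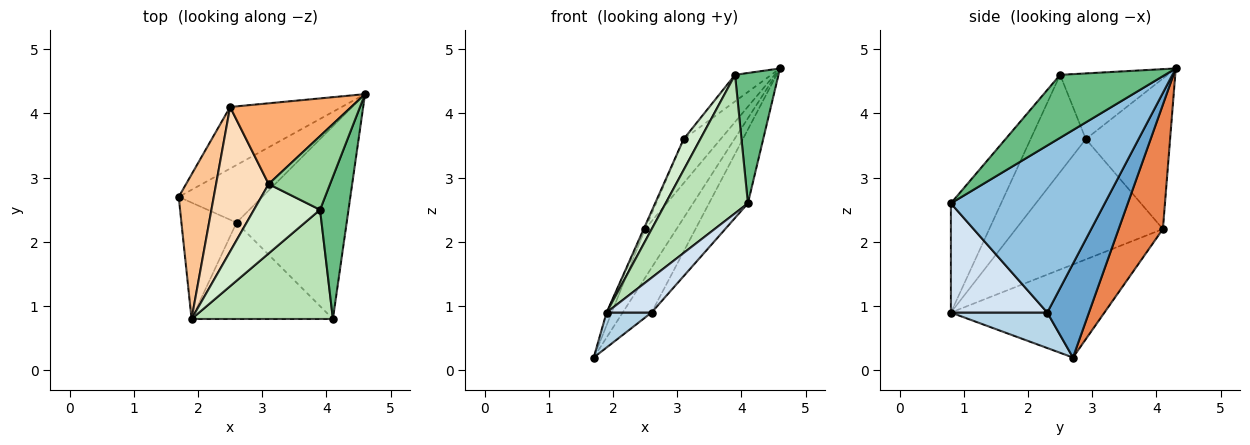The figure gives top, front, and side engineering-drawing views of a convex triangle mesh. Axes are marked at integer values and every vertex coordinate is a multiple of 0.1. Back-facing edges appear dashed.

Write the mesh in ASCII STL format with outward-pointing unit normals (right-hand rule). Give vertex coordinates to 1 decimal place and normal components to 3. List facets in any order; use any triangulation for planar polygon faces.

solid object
 facet normal 0.664 0.459 -0.591
  outer loop
   vertex 2.6 2.3 0.9
   vertex 1.7 2.7 0.2
   vertex 4.6 4.3 4.7
  endloop
 endfacet
 facet normal 0.817 0.206 -0.539
  outer loop
   vertex 2.6 2.3 0.9
   vertex 4.6 4.3 4.7
   vertex 4.1 0.8 2.6
  endloop
 endfacet
 facet normal 0.525 -0.245 -0.815
  outer loop
   vertex 2.6 2.3 0.9
   vertex 1.9 0.8 0.9
   vertex 1.7 2.7 0.2
  endloop
 endfacet
 facet normal 0.588 -0.274 -0.761
  outer loop
   vertex 2.6 2.3 0.9
   vertex 4.1 0.8 2.6
   vertex 1.9 0.8 0.9
  endloop
 endfacet
 facet normal 0.658 0.467 -0.590
  outer loop
   vertex 2.5 4.1 2.2
   vertex 4.6 4.3 4.7
   vertex 1.7 2.7 0.2
  endloop
 endfacet
 facet normal -0.737 0.324 0.593
  outer loop
   vertex 2.5 4.1 2.2
   vertex 3.1 2.9 3.6
   vertex 4.6 4.3 4.7
  endloop
 endfacet
 facet normal -0.935 0.031 0.352
  outer loop
   vertex 2.5 4.1 2.2
   vertex 1.7 2.7 0.2
   vertex 1.9 0.8 0.9
  endloop
 endfacet
 facet normal -0.916 0.009 0.400
  outer loop
   vertex 2.5 4.1 2.2
   vertex 1.9 0.8 0.9
   vertex 3.1 2.9 3.6
  endloop
 endfacet
 facet normal 0.853 -0.353 0.385
  outer loop
   vertex 3.9 2.5 4.6
   vertex 4.1 0.8 2.6
   vertex 4.6 4.3 4.7
  endloop
 endfacet
 facet normal -0.709 0.239 0.663
  outer loop
   vertex 3.9 2.5 4.6
   vertex 4.6 4.3 4.7
   vertex 3.1 2.9 3.6
  endloop
 endfacet
 facet normal -0.432 -0.708 0.559
  outer loop
   vertex 3.9 2.5 4.6
   vertex 1.9 0.8 0.9
   vertex 4.1 0.8 2.6
  endloop
 endfacet
 facet normal -0.803 -0.242 0.545
  outer loop
   vertex 3.9 2.5 4.6
   vertex 3.1 2.9 3.6
   vertex 1.9 0.8 0.9
  endloop
 endfacet
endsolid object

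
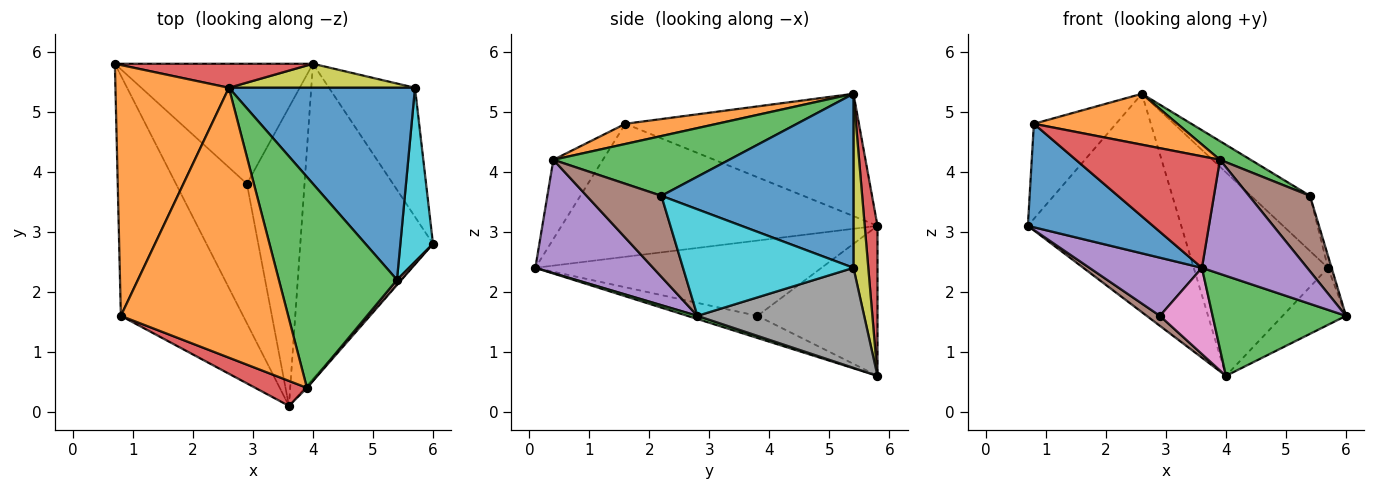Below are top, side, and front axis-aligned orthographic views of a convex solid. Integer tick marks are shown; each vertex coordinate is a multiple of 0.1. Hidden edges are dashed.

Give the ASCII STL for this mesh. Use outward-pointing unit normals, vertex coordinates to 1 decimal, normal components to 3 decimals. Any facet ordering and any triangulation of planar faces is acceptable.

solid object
 facet normal -0.707 -0.280 -0.650
  outer loop
   vertex 0.8 1.6 4.8
   vertex 0.7 5.8 3.1
   vertex 3.6 0.1 2.4
  endloop
 endfacet
 facet normal -0.710 0.250 0.659
  outer loop
   vertex 0.8 1.6 4.8
   vertex 2.6 5.4 5.3
   vertex 0.7 5.8 3.1
  endloop
 endfacet
 facet normal 0.023 -0.303 -0.953
  outer loop
   vertex 4.0 5.8 0.6
   vertex 6.0 2.8 1.6
   vertex 3.6 0.1 2.4
  endloop
 endfacet
 facet normal 0.082 0.991 0.109
  outer loop
   vertex 4.0 5.8 0.6
   vertex 0.7 5.8 3.1
   vertex 2.6 5.4 5.3
  endloop
 endfacet
 facet normal -0.700 -0.275 -0.659
  outer loop
   vertex 2.9 3.8 1.6
   vertex 3.6 0.1 2.4
   vertex 0.7 5.8 3.1
  endloop
 endfacet
 facet normal -0.603 -0.066 -0.795
  outer loop
   vertex 2.9 3.8 1.6
   vertex 0.7 5.8 3.1
   vertex 4.0 5.8 0.6
  endloop
 endfacet
 facet normal -0.346 -0.260 -0.901
  outer loop
   vertex 2.9 3.8 1.6
   vertex 4.0 5.8 0.6
   vertex 3.6 0.1 2.4
  endloop
 endfacet
 facet normal 0.729 0.277 -0.627
  outer loop
   vertex 5.7 5.4 2.4
   vertex 6.0 2.8 1.6
   vertex 4.0 5.8 0.6
  endloop
 endfacet
 facet normal 0.109 0.987 0.116
  outer loop
   vertex 5.7 5.4 2.4
   vertex 4.0 5.8 0.6
   vertex 2.6 5.4 5.3
  endloop
 endfacet
 facet normal 0.956 0.020 0.293
  outer loop
   vertex 5.7 5.4 2.4
   vertex 5.4 2.2 3.6
   vertex 6.0 2.8 1.6
  endloop
 endfacet
 facet normal 0.669 0.205 0.715
  outer loop
   vertex 5.7 5.4 2.4
   vertex 2.6 5.4 5.3
   vertex 5.4 2.2 3.6
  endloop
 endfacet
 facet normal 0.118 -0.184 0.976
  outer loop
   vertex 3.9 0.4 4.2
   vertex 2.6 5.4 5.3
   vertex 0.8 1.6 4.8
  endloop
 endfacet
 facet normal 0.450 -0.079 0.889
  outer loop
   vertex 3.9 0.4 4.2
   vertex 5.4 2.2 3.6
   vertex 2.6 5.4 5.3
  endloop
 endfacet
 facet normal -0.318 -0.925 0.207
  outer loop
   vertex 3.9 0.4 4.2
   vertex 0.8 1.6 4.8
   vertex 3.6 0.1 2.4
  endloop
 endfacet
 facet normal 0.745 -0.666 -0.013
  outer loop
   vertex 3.9 0.4 4.2
   vertex 3.6 0.1 2.4
   vertex 6.0 2.8 1.6
  endloop
 endfacet
 facet normal 0.775 -0.631 0.043
  outer loop
   vertex 3.9 0.4 4.2
   vertex 6.0 2.8 1.6
   vertex 5.4 2.2 3.6
  endloop
 endfacet
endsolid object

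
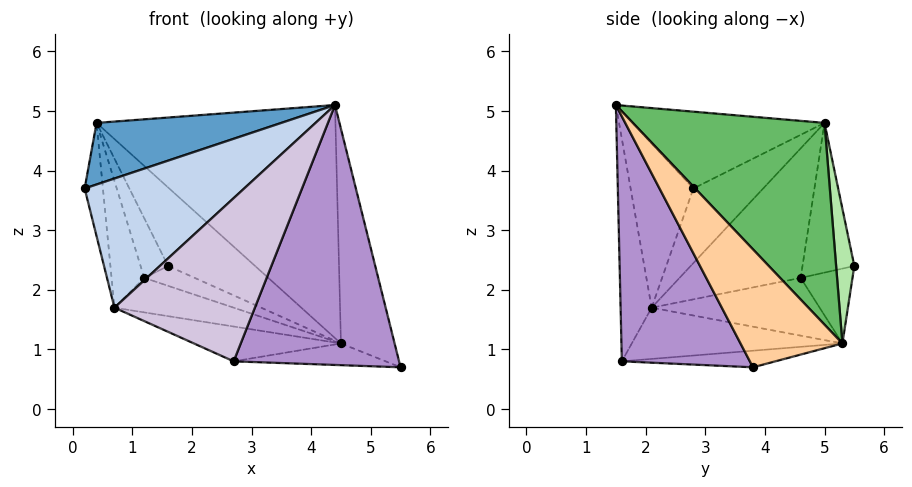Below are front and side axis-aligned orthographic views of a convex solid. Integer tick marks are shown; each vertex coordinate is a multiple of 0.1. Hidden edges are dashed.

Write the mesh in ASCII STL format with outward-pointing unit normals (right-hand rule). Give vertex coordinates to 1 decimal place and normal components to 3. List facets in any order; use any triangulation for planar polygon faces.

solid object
 facet normal -0.396 -0.381 0.835
  outer loop
   vertex 0.4 5.0 4.8
   vertex 0.2 2.8 3.7
   vertex 4.4 1.5 5.1
  endloop
 endfacet
 facet normal -0.356 -0.906 0.228
  outer loop
   vertex 0.7 2.1 1.7
   vertex 4.4 1.5 5.1
   vertex 0.2 2.8 3.7
  endloop
 endfacet
 facet normal -0.919 0.240 -0.314
  outer loop
   vertex 0.7 2.1 1.7
   vertex 0.2 2.8 3.7
   vertex 0.4 5.0 4.8
  endloop
 endfacet
 facet normal 0.802 0.423 0.421
  outer loop
   vertex 4.5 5.3 1.1
   vertex 4.4 1.5 5.1
   vertex 5.5 3.8 0.7
  endloop
 endfacet
 facet normal 0.499 0.622 0.603
  outer loop
   vertex 4.5 5.3 1.1
   vertex 0.4 5.0 4.8
   vertex 4.4 1.5 5.1
  endloop
 endfacet
 facet normal 0.196 0.936 0.293
  outer loop
   vertex 4.5 5.3 1.1
   vertex 1.6 5.5 2.4
   vertex 0.4 5.0 4.8
  endloop
 endfacet
 facet normal -0.157 0.155 -0.975
  outer loop
   vertex 2.7 1.6 0.8
   vertex 4.5 5.3 1.1
   vertex 5.5 3.8 0.7
  endloop
 endfacet
 facet normal -0.347 0.242 -0.906
  outer loop
   vertex 2.7 1.6 0.8
   vertex 0.7 2.1 1.7
   vertex 4.5 5.3 1.1
  endloop
 endfacet
 facet normal 0.592 -0.765 -0.252
  outer loop
   vertex 2.7 1.6 0.8
   vertex 5.5 3.8 0.7
   vertex 4.4 1.5 5.1
  endloop
 endfacet
 facet normal -0.215 -0.975 0.063
  outer loop
   vertex 2.7 1.6 0.8
   vertex 4.4 1.5 5.1
   vertex 0.7 2.1 1.7
  endloop
 endfacet
 facet normal -0.362 0.353 -0.863
  outer loop
   vertex 1.2 4.6 2.2
   vertex 1.6 5.5 2.4
   vertex 4.5 5.3 1.1
  endloop
 endfacet
 facet normal -0.354 0.251 -0.901
  outer loop
   vertex 1.2 4.6 2.2
   vertex 4.5 5.3 1.1
   vertex 0.7 2.1 1.7
  endloop
 endfacet
 facet normal -0.835 0.443 -0.325
  outer loop
   vertex 1.2 4.6 2.2
   vertex 0.4 5.0 4.8
   vertex 1.6 5.5 2.4
  endloop
 endfacet
 facet normal -0.915 0.247 -0.319
  outer loop
   vertex 1.2 4.6 2.2
   vertex 0.7 2.1 1.7
   vertex 0.4 5.0 4.8
  endloop
 endfacet
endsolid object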